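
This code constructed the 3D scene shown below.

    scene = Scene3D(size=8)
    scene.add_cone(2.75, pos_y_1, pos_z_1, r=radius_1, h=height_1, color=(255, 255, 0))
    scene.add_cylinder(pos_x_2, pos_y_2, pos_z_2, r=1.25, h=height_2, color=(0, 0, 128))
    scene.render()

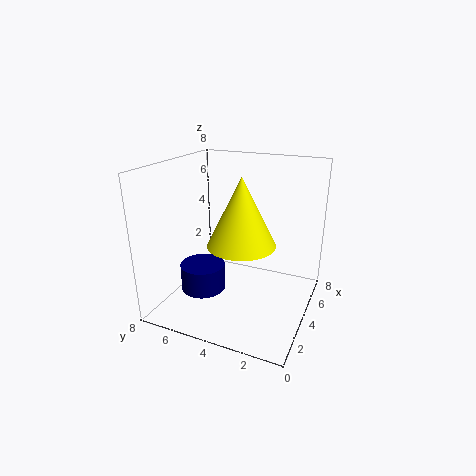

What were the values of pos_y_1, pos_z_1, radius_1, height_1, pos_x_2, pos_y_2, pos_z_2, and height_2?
pos_y_1 = 3.25
pos_z_1 = 4.25
radius_1 = 1.75
height_1 = 3.5
pos_x_2 = 3
pos_y_2 = 5.75
pos_z_2 = 1
height_2 = 1.5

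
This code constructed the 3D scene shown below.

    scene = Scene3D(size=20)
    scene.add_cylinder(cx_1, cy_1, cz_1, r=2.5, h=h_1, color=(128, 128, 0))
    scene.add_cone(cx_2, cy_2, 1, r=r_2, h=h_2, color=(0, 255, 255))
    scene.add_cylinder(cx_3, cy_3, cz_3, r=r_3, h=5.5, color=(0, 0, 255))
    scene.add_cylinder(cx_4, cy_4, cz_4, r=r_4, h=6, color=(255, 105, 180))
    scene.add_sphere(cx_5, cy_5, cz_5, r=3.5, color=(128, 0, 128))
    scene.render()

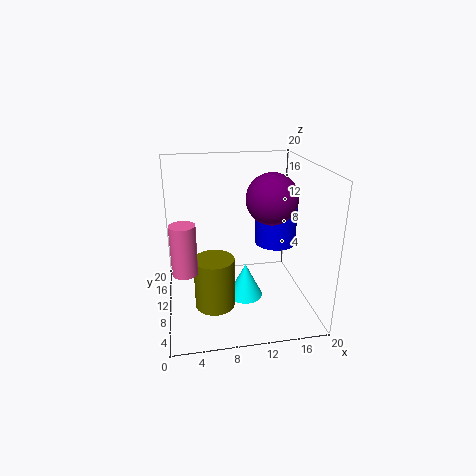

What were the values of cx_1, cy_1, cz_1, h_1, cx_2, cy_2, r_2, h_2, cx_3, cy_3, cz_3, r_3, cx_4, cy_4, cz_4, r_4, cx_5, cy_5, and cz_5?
cx_1 = 6; cy_1 = 4.5; cz_1 = 3.5; h_1 = 6.5; cx_2 = 11; cy_2 = 9.5; r_2 = 2.5; h_2 = 5; cx_3 = 16; cy_3 = 12; cz_3 = 8; r_3 = 3; cx_4 = 2.5; cy_4 = 3.5; cz_4 = 9; r_4 = 1.5; cx_5 = 14.5; cy_5 = 9.5; cz_5 = 15.5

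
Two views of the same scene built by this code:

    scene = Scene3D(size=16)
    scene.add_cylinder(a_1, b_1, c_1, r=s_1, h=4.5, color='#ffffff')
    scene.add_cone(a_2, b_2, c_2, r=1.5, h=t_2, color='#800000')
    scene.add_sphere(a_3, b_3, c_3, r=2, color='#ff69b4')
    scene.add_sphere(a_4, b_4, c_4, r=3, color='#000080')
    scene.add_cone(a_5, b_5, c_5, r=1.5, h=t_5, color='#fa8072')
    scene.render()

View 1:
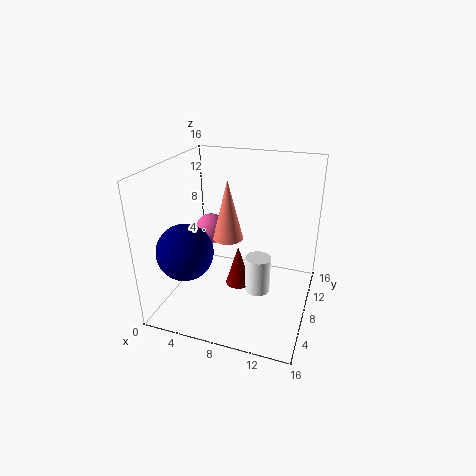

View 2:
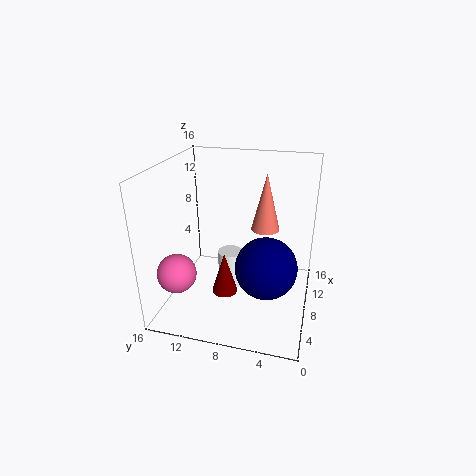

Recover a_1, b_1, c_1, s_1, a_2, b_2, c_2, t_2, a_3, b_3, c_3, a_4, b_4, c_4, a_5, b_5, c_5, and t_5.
a_1 = 10; b_1 = 9.5; c_1 = 0.5; s_1 = 1.5; a_2 = 7.5; b_2 = 9.5; c_2 = 1; t_2 = 5; a_3 = 2.5; b_3 = 13; c_3 = 6; a_4 = 3.5; b_4 = 4; c_4 = 7.5; a_5 = 8; b_5 = 5; c_5 = 9.5; t_5 = 6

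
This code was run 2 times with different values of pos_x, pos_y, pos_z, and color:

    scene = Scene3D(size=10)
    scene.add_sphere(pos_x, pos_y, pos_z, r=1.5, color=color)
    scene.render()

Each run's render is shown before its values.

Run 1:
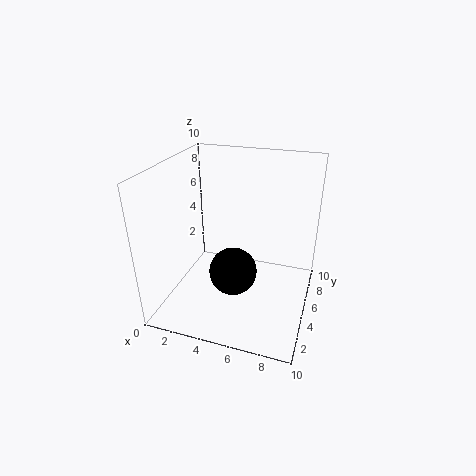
pos_x = 5.5
pos_y = 2.5
pos_z = 4
color = 'black'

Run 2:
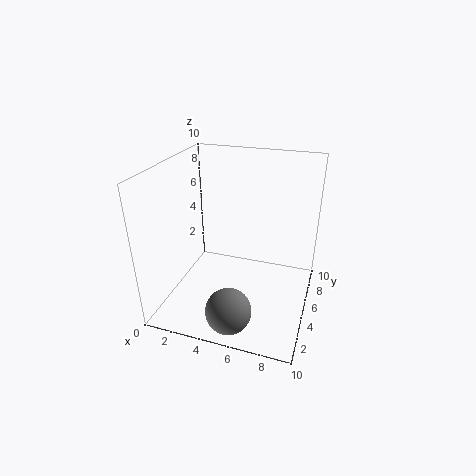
pos_x = 5.5
pos_y = 1.5
pos_z = 1.5
color = 'gray'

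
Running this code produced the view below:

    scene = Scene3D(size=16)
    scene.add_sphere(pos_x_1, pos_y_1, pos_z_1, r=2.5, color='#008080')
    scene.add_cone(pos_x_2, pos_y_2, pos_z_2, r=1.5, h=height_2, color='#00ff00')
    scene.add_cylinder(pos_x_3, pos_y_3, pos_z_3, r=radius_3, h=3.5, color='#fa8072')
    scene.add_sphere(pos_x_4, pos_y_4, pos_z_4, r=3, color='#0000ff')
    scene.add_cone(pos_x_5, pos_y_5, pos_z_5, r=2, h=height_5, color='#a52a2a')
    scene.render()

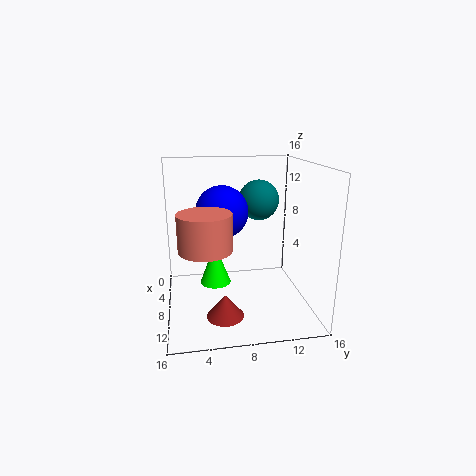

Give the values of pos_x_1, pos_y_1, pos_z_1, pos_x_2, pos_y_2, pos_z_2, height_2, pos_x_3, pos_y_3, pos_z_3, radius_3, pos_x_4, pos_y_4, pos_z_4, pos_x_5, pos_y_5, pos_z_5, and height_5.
pos_x_1 = 3
pos_y_1 = 11.5
pos_z_1 = 11
pos_x_2 = 12
pos_y_2 = 5
pos_z_2 = 5
height_2 = 4
pos_x_3 = 13.5
pos_y_3 = 4
pos_z_3 = 9
radius_3 = 2.5
pos_x_4 = 6
pos_y_4 = 6.5
pos_z_4 = 10.5
pos_x_5 = 11.5
pos_y_5 = 6
pos_z_5 = 0.5
height_5 = 2.5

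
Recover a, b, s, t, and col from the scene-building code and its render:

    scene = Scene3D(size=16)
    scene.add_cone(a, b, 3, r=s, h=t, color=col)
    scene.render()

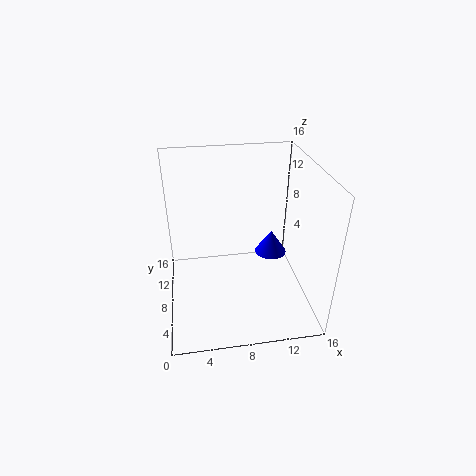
a = 13; b = 12; s = 2; t = 3; col = 'blue'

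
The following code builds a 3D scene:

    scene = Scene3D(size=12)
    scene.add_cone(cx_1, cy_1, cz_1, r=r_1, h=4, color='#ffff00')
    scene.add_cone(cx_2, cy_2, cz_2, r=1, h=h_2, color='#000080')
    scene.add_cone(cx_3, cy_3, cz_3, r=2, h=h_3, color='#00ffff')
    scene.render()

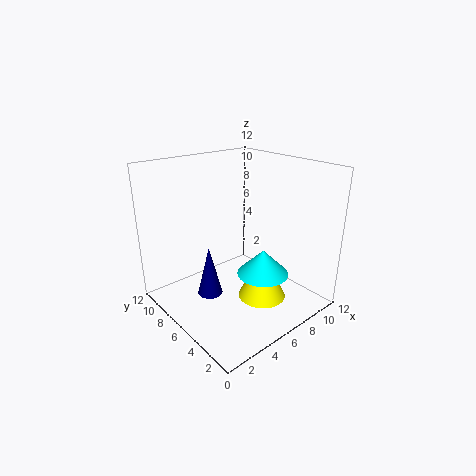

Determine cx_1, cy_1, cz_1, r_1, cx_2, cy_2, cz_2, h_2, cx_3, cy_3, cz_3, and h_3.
cx_1 = 7
cy_1 = 4
cz_1 = 1
r_1 = 2
cx_2 = 3
cy_2 = 6
cz_2 = 2
h_2 = 4
cx_3 = 6
cy_3 = 3
cz_3 = 4
h_3 = 2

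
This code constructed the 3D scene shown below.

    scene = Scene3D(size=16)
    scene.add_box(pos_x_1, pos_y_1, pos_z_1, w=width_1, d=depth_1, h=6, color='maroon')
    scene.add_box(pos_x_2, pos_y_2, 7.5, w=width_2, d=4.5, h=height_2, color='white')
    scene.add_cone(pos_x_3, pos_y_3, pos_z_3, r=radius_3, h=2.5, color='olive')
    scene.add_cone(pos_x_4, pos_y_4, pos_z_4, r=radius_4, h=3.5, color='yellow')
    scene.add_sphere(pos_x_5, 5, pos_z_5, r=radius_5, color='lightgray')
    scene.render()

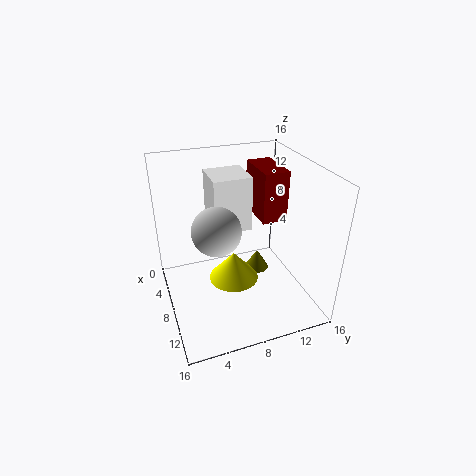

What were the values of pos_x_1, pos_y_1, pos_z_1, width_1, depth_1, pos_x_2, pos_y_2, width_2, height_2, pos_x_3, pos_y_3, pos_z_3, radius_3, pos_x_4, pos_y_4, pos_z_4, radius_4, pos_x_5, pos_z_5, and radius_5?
pos_x_1 = 1.5, pos_y_1 = 11.5, pos_z_1 = 8.5, width_1 = 5.5, depth_1 = 3, pos_x_2 = 1.5, pos_y_2 = 6, width_2 = 4.5, height_2 = 6.5, pos_x_3 = 5.5, pos_y_3 = 11.5, pos_z_3 = 1.5, radius_3 = 1.5, pos_x_4 = 6.5, pos_y_4 = 8, pos_z_4 = 1.5, radius_4 = 3, pos_x_5 = 10, pos_z_5 = 10.5, radius_5 = 2.5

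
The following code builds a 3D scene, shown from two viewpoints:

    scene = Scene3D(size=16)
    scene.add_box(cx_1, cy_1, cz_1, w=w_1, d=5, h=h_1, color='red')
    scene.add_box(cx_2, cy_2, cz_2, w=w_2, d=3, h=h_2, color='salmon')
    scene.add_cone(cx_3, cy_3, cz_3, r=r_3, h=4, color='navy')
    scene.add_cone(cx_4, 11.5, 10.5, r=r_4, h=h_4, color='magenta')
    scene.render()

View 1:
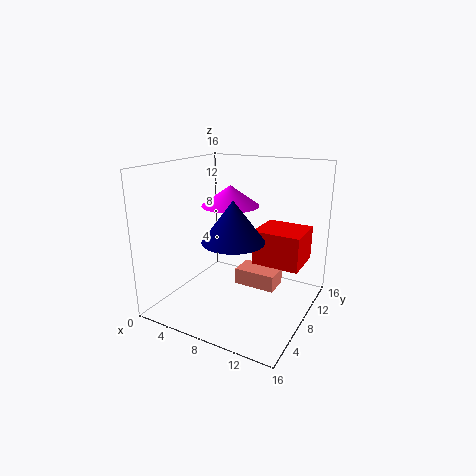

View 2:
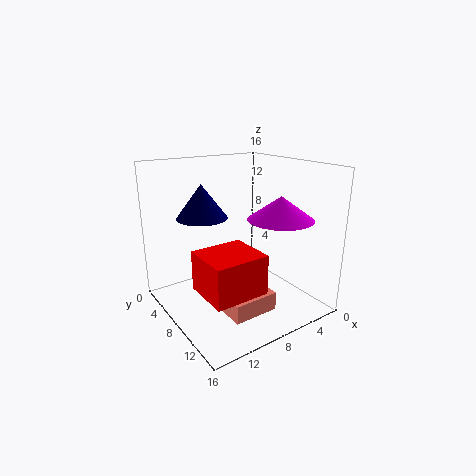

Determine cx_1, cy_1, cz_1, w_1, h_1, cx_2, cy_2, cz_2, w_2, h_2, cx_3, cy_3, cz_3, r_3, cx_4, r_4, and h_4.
cx_1 = 9
cy_1 = 9.5
cz_1 = 4.5
w_1 = 5.5
h_1 = 4
cx_2 = 6.5
cy_2 = 10
cz_2 = 1
w_2 = 5
h_2 = 2
cx_3 = 10
cy_3 = 3.5
cz_3 = 9.5
r_3 = 3
cx_4 = 5
r_4 = 3.5
h_4 = 2.5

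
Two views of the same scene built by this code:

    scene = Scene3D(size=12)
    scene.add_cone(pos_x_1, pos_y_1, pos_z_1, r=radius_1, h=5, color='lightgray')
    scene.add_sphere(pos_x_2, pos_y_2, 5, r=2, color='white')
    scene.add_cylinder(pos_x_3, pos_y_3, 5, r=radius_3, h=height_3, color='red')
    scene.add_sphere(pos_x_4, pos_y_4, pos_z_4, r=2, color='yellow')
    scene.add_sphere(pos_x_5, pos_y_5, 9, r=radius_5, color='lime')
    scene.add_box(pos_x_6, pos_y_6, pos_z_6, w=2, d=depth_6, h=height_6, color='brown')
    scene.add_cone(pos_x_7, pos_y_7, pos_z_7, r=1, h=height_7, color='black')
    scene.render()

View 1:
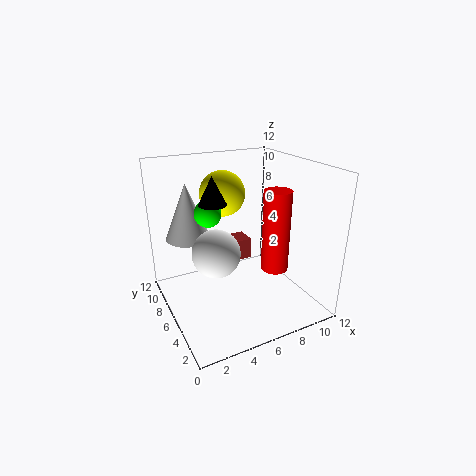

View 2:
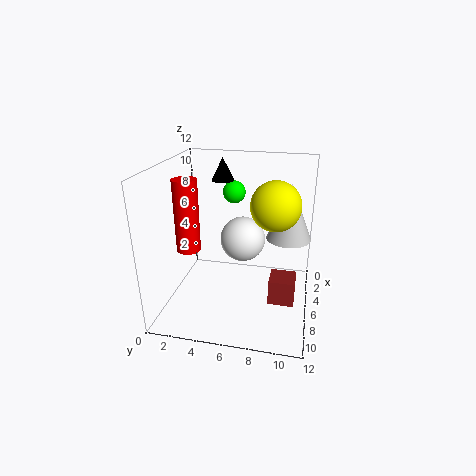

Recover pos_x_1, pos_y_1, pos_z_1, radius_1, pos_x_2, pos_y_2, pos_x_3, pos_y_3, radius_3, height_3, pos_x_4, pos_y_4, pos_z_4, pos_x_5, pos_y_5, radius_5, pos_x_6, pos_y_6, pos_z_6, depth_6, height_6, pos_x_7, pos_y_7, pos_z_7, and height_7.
pos_x_1 = 3; pos_y_1 = 10; pos_z_1 = 5; radius_1 = 2; pos_x_2 = 4; pos_y_2 = 6; pos_x_3 = 7; pos_y_3 = 2; radius_3 = 1; height_3 = 6; pos_x_4 = 6; pos_y_4 = 9; pos_z_4 = 9; pos_x_5 = 3; pos_y_5 = 5; radius_5 = 1; pos_x_6 = 7; pos_y_6 = 9; pos_z_6 = 2; depth_6 = 2; height_6 = 2; pos_x_7 = 3; pos_y_7 = 4; pos_z_7 = 10; height_7 = 2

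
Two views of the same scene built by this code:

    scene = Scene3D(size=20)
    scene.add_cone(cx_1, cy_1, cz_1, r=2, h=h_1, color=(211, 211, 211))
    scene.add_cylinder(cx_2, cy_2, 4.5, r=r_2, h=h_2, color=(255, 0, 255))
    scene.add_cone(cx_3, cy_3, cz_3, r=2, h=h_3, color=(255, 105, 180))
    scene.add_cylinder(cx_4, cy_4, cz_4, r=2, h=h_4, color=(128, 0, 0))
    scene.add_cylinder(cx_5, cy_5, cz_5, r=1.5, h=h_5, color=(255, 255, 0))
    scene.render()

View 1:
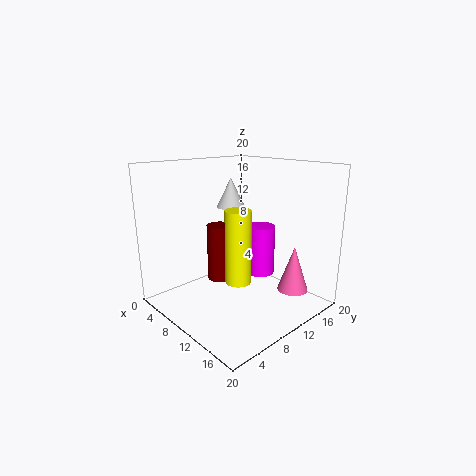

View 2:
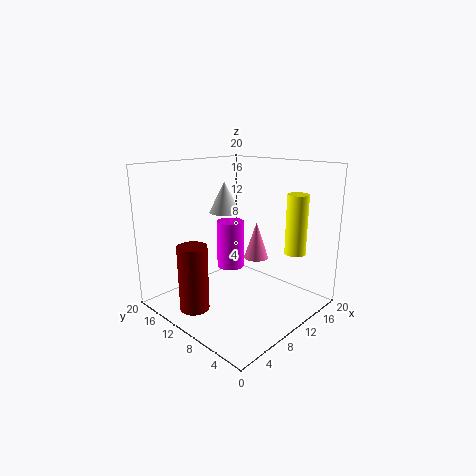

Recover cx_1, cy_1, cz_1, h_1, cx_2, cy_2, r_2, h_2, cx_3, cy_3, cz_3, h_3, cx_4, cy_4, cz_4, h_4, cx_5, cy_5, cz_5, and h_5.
cx_1 = 8
cy_1 = 10.5
cz_1 = 14
h_1 = 4
cx_2 = 11.5
cy_2 = 13
r_2 = 2
h_2 = 7
cx_3 = 17.5
cy_3 = 13
cz_3 = 4
h_3 = 6
cx_4 = 3.5
cy_4 = 12
cz_4 = 1
h_4 = 9
cx_5 = 16
cy_5 = 4.5
cz_5 = 7.5
h_5 = 8.5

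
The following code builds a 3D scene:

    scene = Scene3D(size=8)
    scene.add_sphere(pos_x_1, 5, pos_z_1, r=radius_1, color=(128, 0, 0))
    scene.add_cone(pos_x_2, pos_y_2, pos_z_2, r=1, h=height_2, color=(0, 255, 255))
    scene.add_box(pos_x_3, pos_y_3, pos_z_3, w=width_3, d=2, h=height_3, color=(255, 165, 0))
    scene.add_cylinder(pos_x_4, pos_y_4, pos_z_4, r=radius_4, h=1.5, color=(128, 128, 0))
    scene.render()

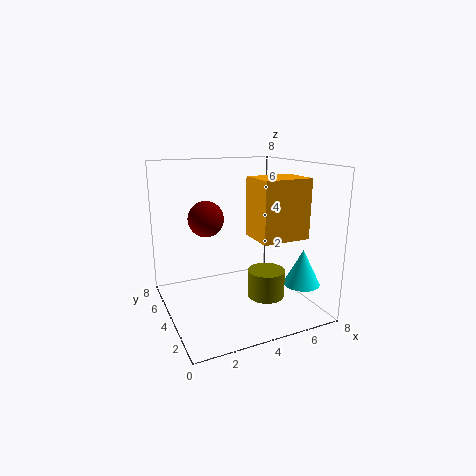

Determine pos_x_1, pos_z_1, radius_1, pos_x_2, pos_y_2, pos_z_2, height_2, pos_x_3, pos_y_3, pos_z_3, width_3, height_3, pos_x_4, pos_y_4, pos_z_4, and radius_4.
pos_x_1 = 2.5
pos_z_1 = 5
radius_1 = 1
pos_x_2 = 7
pos_y_2 = 2
pos_z_2 = 1.5
height_2 = 2
pos_x_3 = 4
pos_y_3 = 1
pos_z_3 = 4.5
width_3 = 2.5
height_3 = 3
pos_x_4 = 5
pos_y_4 = 2.5
pos_z_4 = 1
radius_4 = 1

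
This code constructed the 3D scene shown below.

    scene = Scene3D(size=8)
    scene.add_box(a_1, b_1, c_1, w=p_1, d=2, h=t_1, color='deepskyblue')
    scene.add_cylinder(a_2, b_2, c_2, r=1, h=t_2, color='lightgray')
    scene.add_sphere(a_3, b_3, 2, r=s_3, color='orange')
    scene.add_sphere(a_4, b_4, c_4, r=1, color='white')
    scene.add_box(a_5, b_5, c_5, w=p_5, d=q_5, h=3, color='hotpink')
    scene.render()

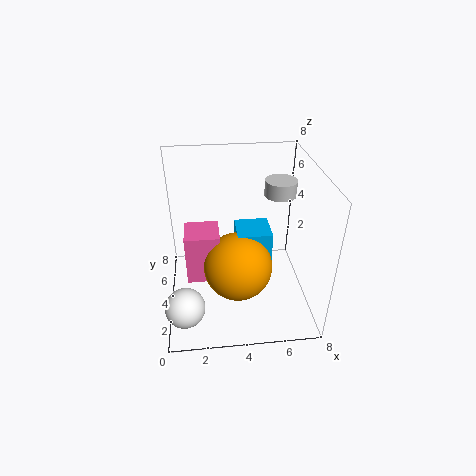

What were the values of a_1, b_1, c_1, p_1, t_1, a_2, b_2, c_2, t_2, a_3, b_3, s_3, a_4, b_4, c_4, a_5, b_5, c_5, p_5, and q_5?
a_1 = 4
b_1 = 4
c_1 = 1
p_1 = 2
t_1 = 3
a_2 = 7
b_2 = 7
c_2 = 5
t_2 = 1
a_3 = 4
b_3 = 4
s_3 = 2
a_4 = 1
b_4 = 1
c_4 = 2
a_5 = 1
b_5 = 4
c_5 = 1
p_5 = 2
q_5 = 2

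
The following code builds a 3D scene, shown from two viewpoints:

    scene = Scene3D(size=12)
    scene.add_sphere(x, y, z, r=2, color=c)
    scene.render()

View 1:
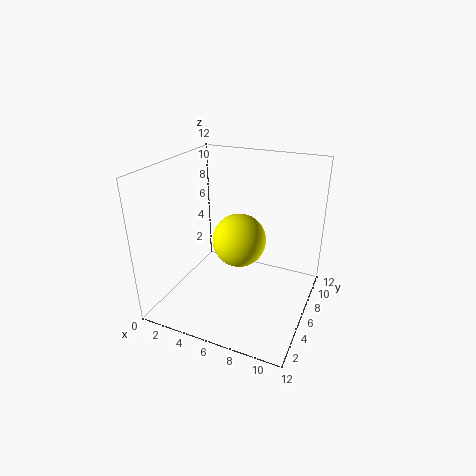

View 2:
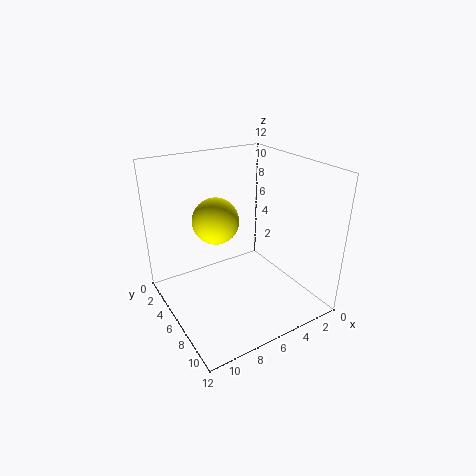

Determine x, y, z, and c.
x = 7, y = 4, z = 7, c = 'yellow'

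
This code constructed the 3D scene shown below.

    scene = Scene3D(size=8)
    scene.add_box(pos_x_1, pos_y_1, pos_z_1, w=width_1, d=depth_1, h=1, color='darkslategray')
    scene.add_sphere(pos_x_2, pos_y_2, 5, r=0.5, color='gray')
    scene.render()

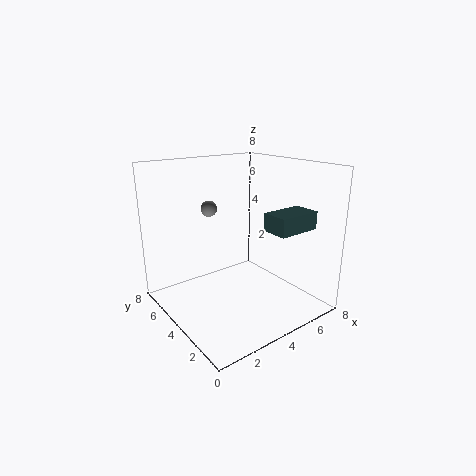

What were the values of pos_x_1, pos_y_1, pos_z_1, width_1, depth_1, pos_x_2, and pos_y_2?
pos_x_1 = 5, pos_y_1 = 1.5, pos_z_1 = 4.5, width_1 = 2.5, depth_1 = 1.5, pos_x_2 = 4, pos_y_2 = 7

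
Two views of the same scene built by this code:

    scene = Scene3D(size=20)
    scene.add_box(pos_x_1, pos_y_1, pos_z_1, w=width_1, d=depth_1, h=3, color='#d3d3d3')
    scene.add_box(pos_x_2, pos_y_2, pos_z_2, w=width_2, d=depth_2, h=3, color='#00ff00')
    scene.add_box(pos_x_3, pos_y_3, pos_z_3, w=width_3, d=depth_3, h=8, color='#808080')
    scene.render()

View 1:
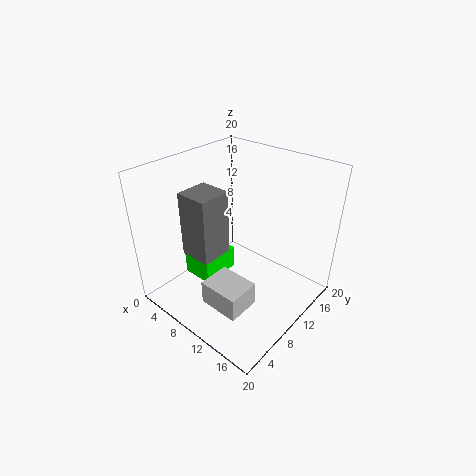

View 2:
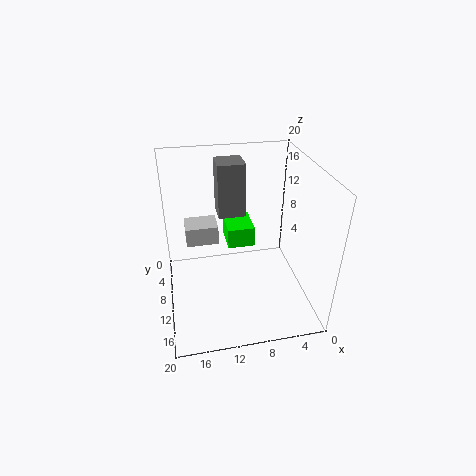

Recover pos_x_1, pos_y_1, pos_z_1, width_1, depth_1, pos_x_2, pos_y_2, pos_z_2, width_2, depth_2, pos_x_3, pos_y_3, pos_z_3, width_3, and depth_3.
pos_x_1 = 12; pos_y_1 = 1; pos_z_1 = 6; width_1 = 5; depth_1 = 4; pos_x_2 = 7; pos_y_2 = 3; pos_z_2 = 7; width_2 = 4; depth_2 = 5; pos_x_3 = 8; pos_y_3 = 2; pos_z_3 = 11; width_3 = 4; depth_3 = 4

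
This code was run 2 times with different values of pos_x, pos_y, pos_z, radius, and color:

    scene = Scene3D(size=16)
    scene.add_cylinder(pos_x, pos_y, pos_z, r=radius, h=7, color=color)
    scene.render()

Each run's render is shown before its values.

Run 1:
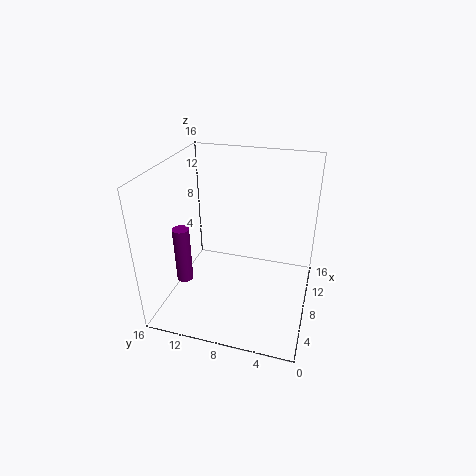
pos_x = 8
pos_y = 15
pos_z = 1
radius = 1
color = 'purple'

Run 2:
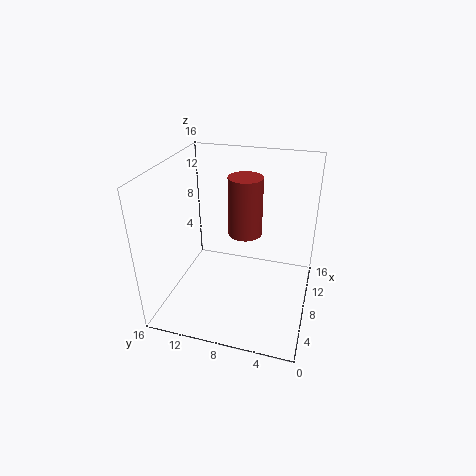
pos_x = 11
pos_y = 8
pos_z = 7
radius = 2
color = 'brown'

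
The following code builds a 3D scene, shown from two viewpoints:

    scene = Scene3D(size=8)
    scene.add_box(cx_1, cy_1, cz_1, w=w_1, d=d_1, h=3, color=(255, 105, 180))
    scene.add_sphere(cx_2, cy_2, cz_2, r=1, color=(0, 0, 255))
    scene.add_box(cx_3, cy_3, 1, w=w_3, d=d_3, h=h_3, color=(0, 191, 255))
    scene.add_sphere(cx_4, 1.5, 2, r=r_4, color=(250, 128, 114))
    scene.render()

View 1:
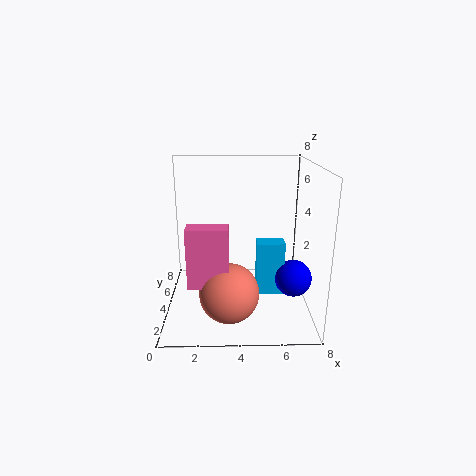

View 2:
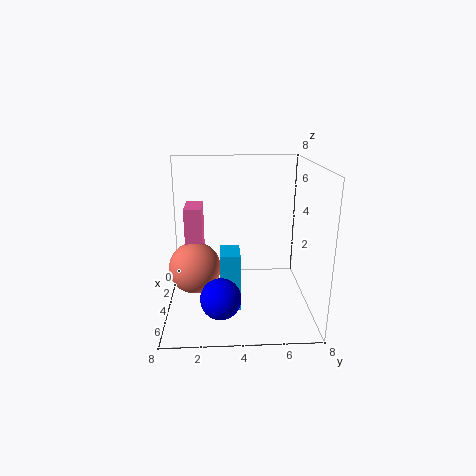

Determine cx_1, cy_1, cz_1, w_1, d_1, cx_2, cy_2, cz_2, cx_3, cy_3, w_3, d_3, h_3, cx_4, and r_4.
cx_1 = 1.5
cy_1 = 1
cz_1 = 2.5
w_1 = 2
d_1 = 1
cx_2 = 7
cy_2 = 3
cz_2 = 2
cx_3 = 5
cy_3 = 3
w_3 = 1.5
d_3 = 1
h_3 = 3
cx_4 = 3.5
r_4 = 1.5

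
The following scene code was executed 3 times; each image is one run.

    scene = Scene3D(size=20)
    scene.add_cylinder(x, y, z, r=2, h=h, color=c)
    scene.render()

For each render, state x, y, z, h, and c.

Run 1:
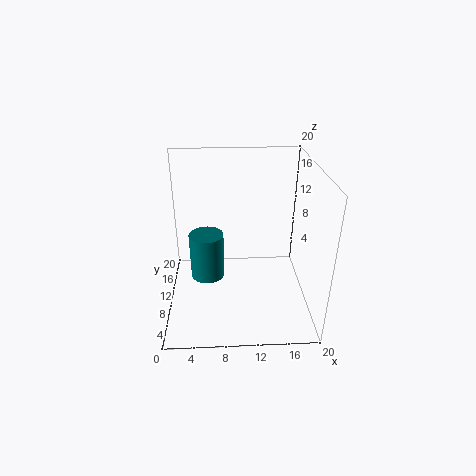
x = 6
y = 4
z = 8.5
h = 5.5
c = 'teal'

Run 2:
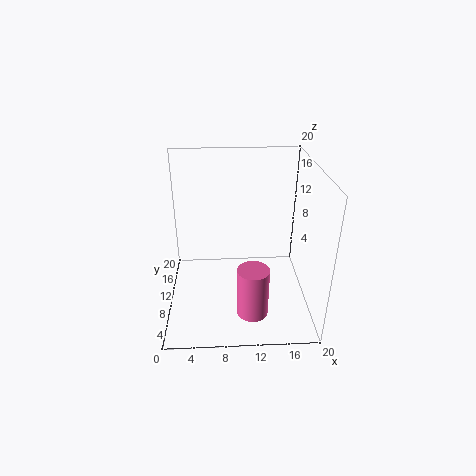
x = 11.5
y = 3
z = 3
h = 6.5
c = 'hotpink'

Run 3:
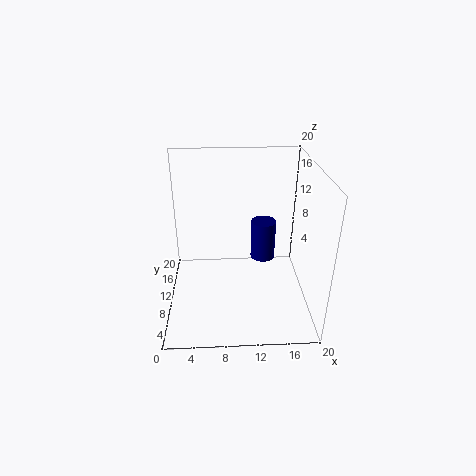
x = 14.5
y = 17
z = 2.5
h = 6.5
c = 'navy'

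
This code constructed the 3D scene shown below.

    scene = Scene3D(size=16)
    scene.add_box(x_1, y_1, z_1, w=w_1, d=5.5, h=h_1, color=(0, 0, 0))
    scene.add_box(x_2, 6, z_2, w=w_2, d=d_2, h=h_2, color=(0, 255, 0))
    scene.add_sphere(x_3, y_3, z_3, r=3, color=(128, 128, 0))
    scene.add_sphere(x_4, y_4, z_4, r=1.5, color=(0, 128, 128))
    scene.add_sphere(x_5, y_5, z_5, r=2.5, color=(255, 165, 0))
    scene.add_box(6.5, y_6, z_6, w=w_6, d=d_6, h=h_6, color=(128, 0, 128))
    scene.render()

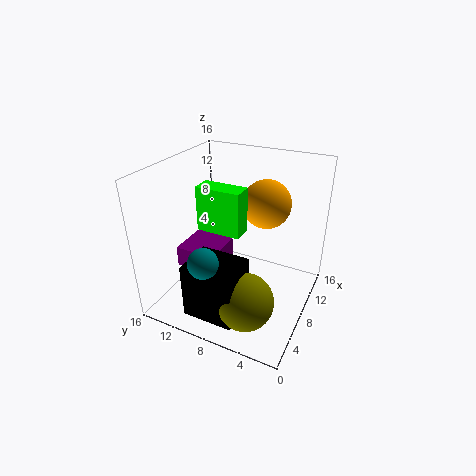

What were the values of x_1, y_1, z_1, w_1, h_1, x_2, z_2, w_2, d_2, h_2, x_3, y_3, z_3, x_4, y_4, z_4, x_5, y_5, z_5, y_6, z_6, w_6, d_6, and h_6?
x_1 = 1, y_1 = 5.5, z_1 = 1.5, w_1 = 4.5, h_1 = 6, x_2 = 4, z_2 = 10.5, w_2 = 2, d_2 = 4.5, h_2 = 4.5, x_3 = 3.5, y_3 = 5, z_3 = 3.5, x_4 = 1.5, y_4 = 8.5, z_4 = 8.5, x_5 = 8.5, y_5 = 5, z_5 = 12.5, y_6 = 10.5, z_6 = 3, w_6 = 5, d_6 = 5, h_6 = 2.5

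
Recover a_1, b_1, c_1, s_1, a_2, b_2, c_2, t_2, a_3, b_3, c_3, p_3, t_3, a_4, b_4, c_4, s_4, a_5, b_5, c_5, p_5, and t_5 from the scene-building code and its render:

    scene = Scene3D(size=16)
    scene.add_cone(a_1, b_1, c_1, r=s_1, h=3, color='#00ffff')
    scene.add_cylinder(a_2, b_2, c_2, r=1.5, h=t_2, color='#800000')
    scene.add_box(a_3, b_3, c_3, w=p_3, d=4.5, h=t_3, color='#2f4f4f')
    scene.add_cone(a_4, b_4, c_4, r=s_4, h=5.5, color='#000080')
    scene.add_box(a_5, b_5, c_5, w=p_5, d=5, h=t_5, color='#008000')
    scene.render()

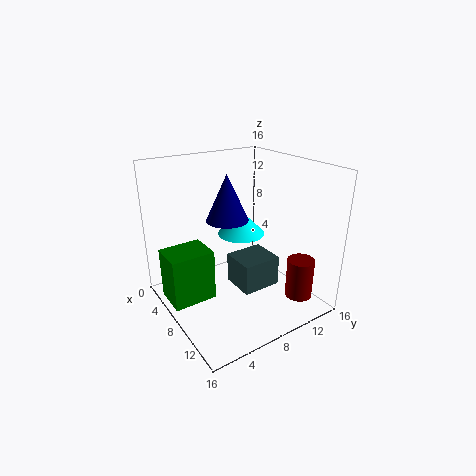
a_1 = 3.5
b_1 = 11.5
c_1 = 6
s_1 = 3
a_2 = 13
b_2 = 13
c_2 = 1.5
t_2 = 4.5
a_3 = 6.5
b_3 = 7.5
c_3 = 2
p_3 = 4
t_3 = 3.5
a_4 = 5
b_4 = 8.5
c_4 = 9
s_4 = 2.5
a_5 = 3
b_5 = 0.5
c_5 = 0.5
p_5 = 4
t_5 = 6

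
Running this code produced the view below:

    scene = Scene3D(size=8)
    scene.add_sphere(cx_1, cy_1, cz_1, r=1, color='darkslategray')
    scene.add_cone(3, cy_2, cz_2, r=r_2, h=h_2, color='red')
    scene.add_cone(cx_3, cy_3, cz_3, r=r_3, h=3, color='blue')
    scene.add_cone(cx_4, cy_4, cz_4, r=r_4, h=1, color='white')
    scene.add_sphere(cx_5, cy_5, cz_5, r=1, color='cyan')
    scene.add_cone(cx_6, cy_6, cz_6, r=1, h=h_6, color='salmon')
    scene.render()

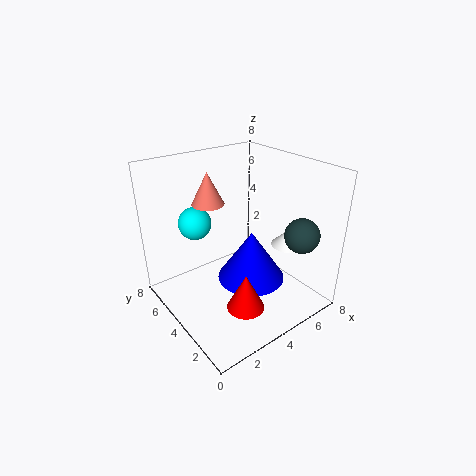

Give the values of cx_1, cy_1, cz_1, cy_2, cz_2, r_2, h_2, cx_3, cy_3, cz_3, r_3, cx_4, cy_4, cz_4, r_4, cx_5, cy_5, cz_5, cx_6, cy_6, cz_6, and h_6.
cx_1 = 7, cy_1 = 2, cz_1 = 4, cy_2 = 2, cz_2 = 1, r_2 = 1, h_2 = 2, cx_3 = 5, cy_3 = 4, cz_3 = 1, r_3 = 2, cx_4 = 7, cy_4 = 3, cz_4 = 3, r_4 = 1, cx_5 = 3, cy_5 = 7, cz_5 = 4, cx_6 = 4, cy_6 = 7, cz_6 = 5, h_6 = 2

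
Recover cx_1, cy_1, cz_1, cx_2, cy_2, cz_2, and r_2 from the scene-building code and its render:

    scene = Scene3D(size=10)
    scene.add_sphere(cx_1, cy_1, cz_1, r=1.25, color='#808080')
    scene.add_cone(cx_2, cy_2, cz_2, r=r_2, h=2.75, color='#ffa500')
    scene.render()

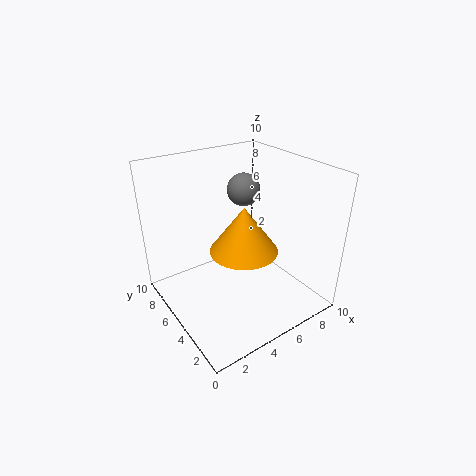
cx_1 = 7.25
cy_1 = 7.5
cz_1 = 7.25
cx_2 = 3.5
cy_2 = 2.25
cz_2 = 6
r_2 = 2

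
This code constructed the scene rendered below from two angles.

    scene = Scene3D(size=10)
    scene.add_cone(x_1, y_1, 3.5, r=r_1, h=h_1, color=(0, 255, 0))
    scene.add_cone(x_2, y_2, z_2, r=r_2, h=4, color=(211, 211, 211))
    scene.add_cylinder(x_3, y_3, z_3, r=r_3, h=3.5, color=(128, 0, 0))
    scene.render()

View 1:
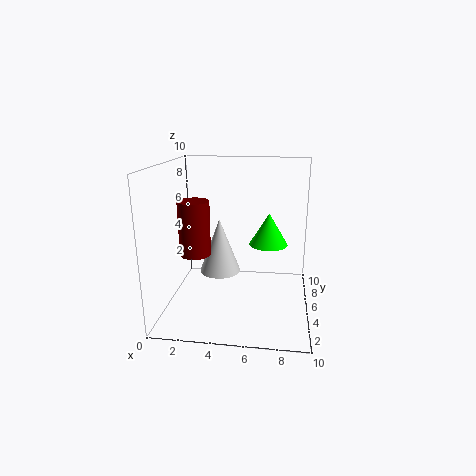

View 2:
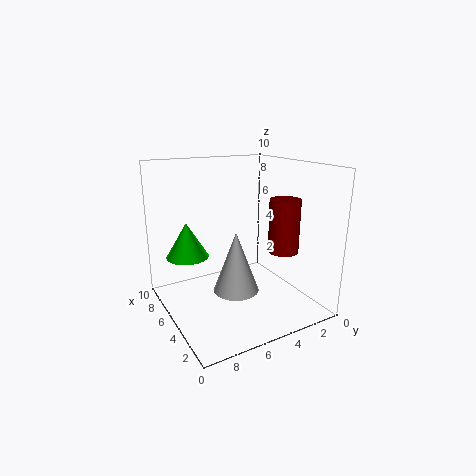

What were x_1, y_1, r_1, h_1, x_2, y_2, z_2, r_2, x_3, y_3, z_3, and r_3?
x_1 = 7, y_1 = 8, r_1 = 1.5, h_1 = 2.5, x_2 = 3.5, y_2 = 6, z_2 = 2, r_2 = 1.5, x_3 = 2.5, y_3 = 3, z_3 = 4.5, r_3 = 1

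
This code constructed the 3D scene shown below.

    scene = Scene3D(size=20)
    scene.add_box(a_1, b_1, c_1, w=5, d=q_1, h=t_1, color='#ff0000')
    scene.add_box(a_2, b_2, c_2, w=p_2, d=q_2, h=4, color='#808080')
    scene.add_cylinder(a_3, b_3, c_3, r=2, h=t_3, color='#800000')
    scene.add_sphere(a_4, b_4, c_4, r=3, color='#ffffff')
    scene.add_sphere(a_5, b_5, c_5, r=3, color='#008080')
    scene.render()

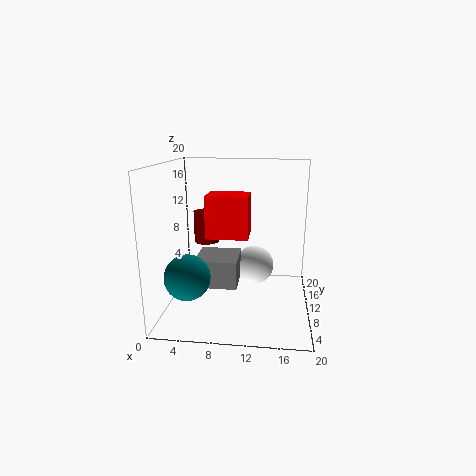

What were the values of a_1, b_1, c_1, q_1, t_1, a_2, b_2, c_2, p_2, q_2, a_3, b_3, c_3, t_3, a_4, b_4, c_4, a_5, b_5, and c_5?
a_1 = 7
b_1 = 3
c_1 = 12
q_1 = 4
t_1 = 5
a_2 = 4
b_2 = 8
c_2 = 3
p_2 = 6
q_2 = 6
a_3 = 4
b_3 = 17
c_3 = 7
t_3 = 5
a_4 = 12
b_4 = 15
c_4 = 4
a_5 = 4
b_5 = 5
c_5 = 6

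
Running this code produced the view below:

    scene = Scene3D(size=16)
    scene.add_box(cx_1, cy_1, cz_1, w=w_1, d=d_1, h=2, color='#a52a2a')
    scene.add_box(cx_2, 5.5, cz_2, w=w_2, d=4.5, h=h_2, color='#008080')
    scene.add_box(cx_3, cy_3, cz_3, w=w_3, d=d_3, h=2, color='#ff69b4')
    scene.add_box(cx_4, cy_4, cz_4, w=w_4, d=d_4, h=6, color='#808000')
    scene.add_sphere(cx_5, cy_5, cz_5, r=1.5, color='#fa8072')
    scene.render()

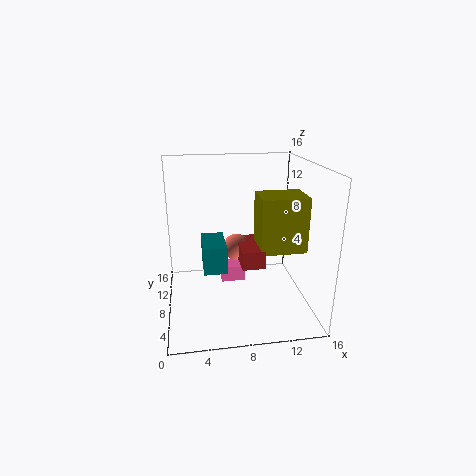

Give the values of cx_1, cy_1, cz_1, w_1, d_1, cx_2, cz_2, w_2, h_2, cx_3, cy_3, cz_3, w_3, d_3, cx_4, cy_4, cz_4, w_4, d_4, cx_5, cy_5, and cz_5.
cx_1 = 8; cy_1 = 5; cz_1 = 5.5; w_1 = 2.5; d_1 = 5; cx_2 = 4; cz_2 = 5; w_2 = 2.5; h_2 = 3; cx_3 = 6.5; cy_3 = 11.5; cz_3 = 0.5; w_3 = 3; d_3 = 2.5; cx_4 = 10; cy_4 = 5; cz_4 = 7; w_4 = 5; d_4 = 4; cx_5 = 8; cy_5 = 9; cz_5 = 6.5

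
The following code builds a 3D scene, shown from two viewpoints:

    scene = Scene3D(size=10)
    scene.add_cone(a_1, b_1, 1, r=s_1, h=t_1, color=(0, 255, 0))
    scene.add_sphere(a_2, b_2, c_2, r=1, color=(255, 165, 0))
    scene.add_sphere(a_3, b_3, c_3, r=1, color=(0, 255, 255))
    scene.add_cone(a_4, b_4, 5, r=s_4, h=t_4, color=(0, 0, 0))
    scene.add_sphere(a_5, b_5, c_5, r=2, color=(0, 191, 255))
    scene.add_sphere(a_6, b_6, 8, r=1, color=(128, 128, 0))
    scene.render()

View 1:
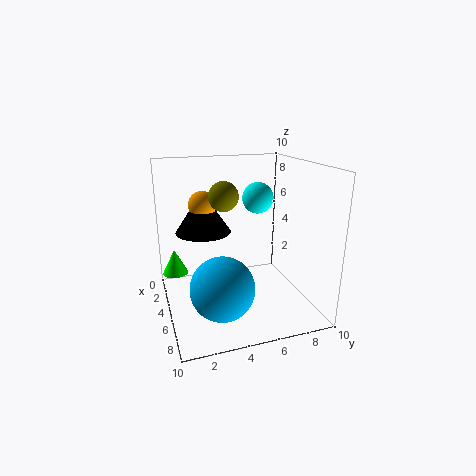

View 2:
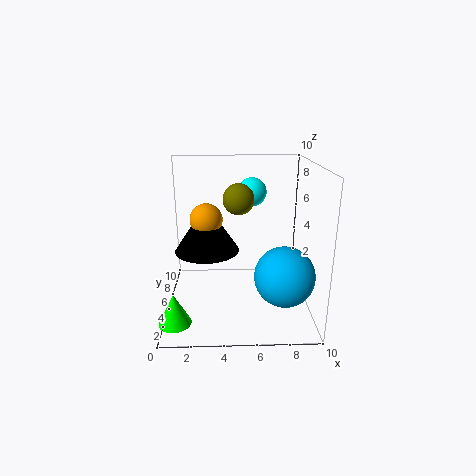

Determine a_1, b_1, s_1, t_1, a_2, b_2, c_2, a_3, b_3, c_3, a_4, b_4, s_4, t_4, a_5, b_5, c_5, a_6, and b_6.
a_1 = 1
b_1 = 1
s_1 = 1
t_1 = 2
a_2 = 3
b_2 = 3
c_2 = 7
a_3 = 6
b_3 = 6
c_3 = 8
a_4 = 3
b_4 = 3
s_4 = 2
t_4 = 3
a_5 = 8
b_5 = 3
c_5 = 3
a_6 = 5
b_6 = 4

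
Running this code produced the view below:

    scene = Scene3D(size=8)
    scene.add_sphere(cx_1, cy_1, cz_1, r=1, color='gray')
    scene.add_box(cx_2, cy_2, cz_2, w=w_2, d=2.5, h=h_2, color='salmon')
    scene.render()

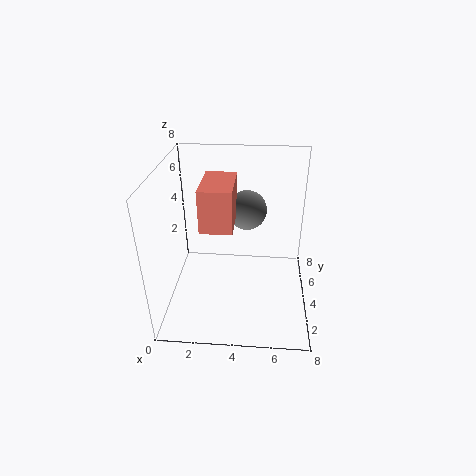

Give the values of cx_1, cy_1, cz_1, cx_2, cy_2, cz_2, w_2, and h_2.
cx_1 = 4.5; cy_1 = 3.5; cz_1 = 6; cx_2 = 2.5; cy_2 = 1; cz_2 = 6; w_2 = 1.5; h_2 = 2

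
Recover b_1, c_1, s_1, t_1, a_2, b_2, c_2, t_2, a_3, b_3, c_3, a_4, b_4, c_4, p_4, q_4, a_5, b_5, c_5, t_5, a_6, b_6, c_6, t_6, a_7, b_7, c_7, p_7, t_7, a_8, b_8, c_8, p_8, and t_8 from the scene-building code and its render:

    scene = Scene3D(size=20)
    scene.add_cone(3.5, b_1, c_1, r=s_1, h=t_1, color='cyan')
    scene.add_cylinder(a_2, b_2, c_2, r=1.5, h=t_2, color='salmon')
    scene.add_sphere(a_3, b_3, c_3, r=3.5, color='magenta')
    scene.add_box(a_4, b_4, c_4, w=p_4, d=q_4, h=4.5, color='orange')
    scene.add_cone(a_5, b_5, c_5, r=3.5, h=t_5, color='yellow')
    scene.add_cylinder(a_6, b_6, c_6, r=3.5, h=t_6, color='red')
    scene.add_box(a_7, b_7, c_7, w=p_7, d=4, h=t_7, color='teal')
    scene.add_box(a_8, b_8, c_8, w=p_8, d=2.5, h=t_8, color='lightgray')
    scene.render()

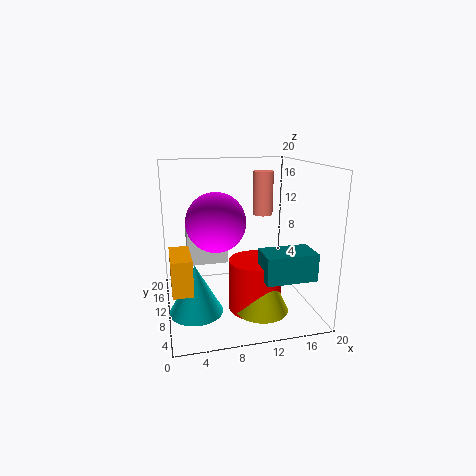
b_1 = 6.5; c_1 = 1.5; s_1 = 3.5; t_1 = 6.5; a_2 = 15; b_2 = 14.5; c_2 = 12; t_2 = 6.5; a_3 = 6; b_3 = 4.5; c_3 = 14; a_4 = 0.5; b_4 = 3; c_4 = 5.5; p_4 = 2.5; q_4 = 5.5; a_5 = 12; b_5 = 5; c_5 = 1.5; t_5 = 7.5; a_6 = 11.5; b_6 = 6.5; c_6 = 1; t_6 = 7; a_7 = 11.5; b_7 = 1.5; c_7 = 6.5; p_7 = 6.5; t_7 = 3.5; a_8 = 3; b_8 = 10; c_8 = 6.5; p_8 = 5.5; t_8 = 5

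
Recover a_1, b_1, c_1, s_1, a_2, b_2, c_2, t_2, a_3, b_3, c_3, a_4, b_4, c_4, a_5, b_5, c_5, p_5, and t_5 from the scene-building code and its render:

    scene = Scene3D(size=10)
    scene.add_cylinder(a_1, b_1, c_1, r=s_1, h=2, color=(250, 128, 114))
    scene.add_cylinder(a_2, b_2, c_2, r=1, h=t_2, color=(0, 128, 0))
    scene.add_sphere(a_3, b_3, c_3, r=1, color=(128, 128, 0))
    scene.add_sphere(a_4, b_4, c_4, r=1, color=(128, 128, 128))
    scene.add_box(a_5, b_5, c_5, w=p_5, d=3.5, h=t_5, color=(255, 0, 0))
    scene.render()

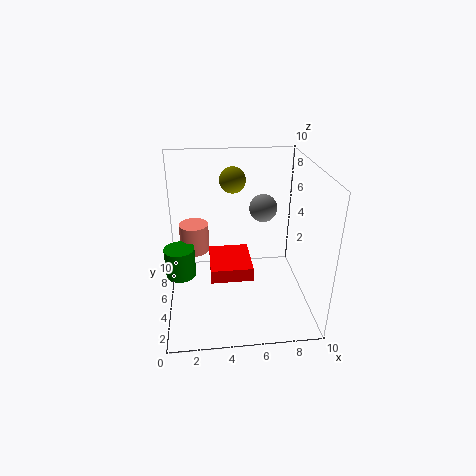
a_1 = 2
b_1 = 5.5
c_1 = 4
s_1 = 1
a_2 = 1
b_2 = 4
c_2 = 3
t_2 = 2
a_3 = 5
b_3 = 8.5
c_3 = 8
a_4 = 7
b_4 = 6.5
c_4 = 6.5
a_5 = 3
b_5 = 4
c_5 = 2
p_5 = 3
t_5 = 1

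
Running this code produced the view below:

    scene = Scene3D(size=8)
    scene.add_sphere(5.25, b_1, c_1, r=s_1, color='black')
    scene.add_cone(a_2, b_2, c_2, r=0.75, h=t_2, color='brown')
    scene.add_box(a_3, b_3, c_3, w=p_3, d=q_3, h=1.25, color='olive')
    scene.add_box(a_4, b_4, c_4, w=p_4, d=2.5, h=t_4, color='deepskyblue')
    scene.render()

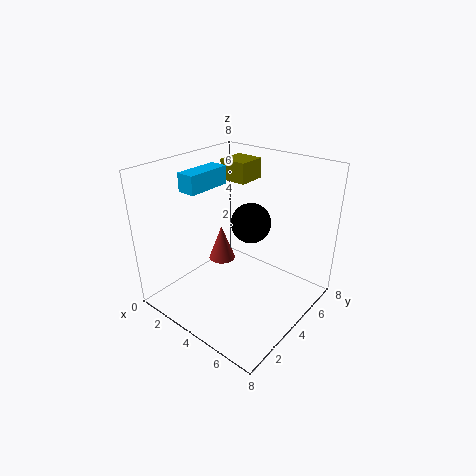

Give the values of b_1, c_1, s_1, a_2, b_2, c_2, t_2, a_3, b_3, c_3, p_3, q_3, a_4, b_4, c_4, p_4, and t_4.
b_1 = 3.5; c_1 = 5.5; s_1 = 1; a_2 = 3; b_2 = 3.75; c_2 = 2.5; t_2 = 2; a_3 = 1; b_3 = 6; c_3 = 6.25; p_3 = 1.75; q_3 = 1.75; a_4 = 1.75; b_4 = 2; c_4 = 6.75; p_4 = 1; t_4 = 1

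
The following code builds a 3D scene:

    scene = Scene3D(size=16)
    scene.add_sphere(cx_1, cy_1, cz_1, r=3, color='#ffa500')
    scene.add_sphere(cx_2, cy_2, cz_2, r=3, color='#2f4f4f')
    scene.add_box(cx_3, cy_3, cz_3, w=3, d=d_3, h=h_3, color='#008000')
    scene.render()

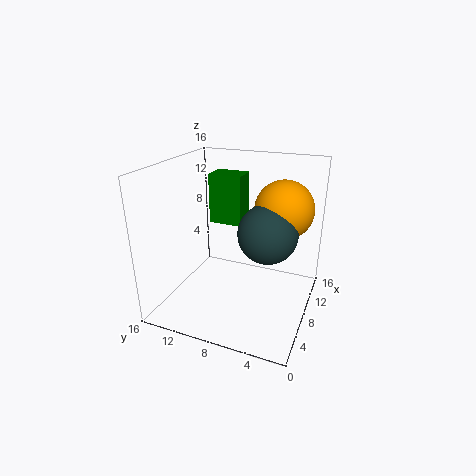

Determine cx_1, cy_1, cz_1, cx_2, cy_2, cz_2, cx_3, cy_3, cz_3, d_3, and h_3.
cx_1 = 8, cy_1 = 3, cz_1 = 12, cx_2 = 6, cy_2 = 4, cz_2 = 10, cx_3 = 11, cy_3 = 9, cz_3 = 8, d_3 = 4, h_3 = 6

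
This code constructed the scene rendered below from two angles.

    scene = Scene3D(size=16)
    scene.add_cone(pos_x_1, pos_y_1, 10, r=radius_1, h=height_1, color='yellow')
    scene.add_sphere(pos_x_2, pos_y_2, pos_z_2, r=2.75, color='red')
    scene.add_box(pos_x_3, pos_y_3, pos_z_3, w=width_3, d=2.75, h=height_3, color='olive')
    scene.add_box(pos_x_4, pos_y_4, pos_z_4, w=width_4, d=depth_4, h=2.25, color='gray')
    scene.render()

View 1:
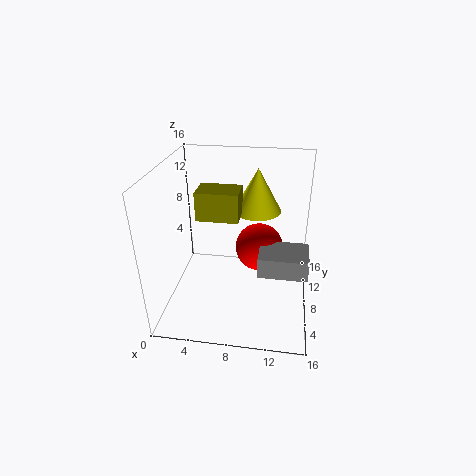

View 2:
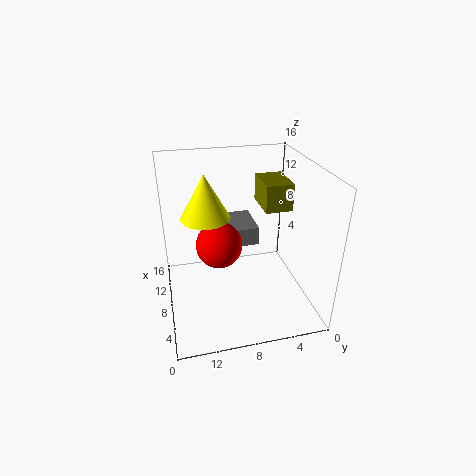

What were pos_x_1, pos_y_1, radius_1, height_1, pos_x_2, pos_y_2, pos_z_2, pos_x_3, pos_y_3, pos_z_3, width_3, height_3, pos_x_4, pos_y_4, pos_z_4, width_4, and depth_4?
pos_x_1 = 9.75, pos_y_1 = 11.25, radius_1 = 2.75, height_1 = 5, pos_x_2 = 10.25, pos_y_2 = 9.75, pos_z_2 = 6, pos_x_3 = 4.75, pos_y_3 = 3.25, pos_z_3 = 12.25, width_3 = 4, height_3 = 2.75, pos_x_4 = 10.5, pos_y_4 = 4.75, pos_z_4 = 5.25, width_4 = 5.25, depth_4 = 4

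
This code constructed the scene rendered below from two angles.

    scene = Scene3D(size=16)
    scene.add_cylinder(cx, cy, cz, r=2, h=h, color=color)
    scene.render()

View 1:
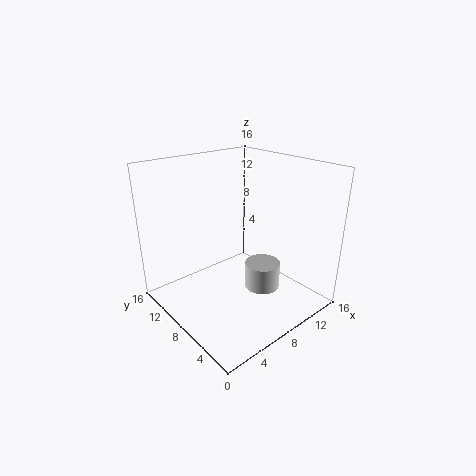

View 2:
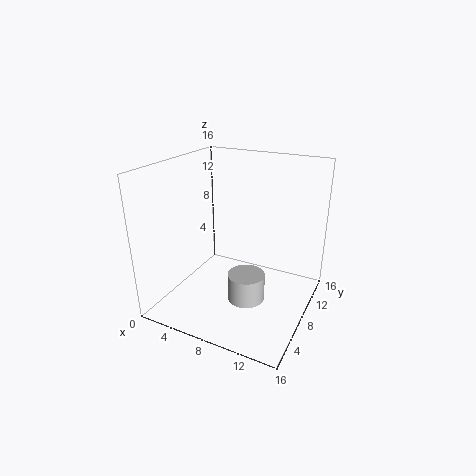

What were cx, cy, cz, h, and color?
cx = 10; cy = 6; cz = 2; h = 3; color = 'lightgray'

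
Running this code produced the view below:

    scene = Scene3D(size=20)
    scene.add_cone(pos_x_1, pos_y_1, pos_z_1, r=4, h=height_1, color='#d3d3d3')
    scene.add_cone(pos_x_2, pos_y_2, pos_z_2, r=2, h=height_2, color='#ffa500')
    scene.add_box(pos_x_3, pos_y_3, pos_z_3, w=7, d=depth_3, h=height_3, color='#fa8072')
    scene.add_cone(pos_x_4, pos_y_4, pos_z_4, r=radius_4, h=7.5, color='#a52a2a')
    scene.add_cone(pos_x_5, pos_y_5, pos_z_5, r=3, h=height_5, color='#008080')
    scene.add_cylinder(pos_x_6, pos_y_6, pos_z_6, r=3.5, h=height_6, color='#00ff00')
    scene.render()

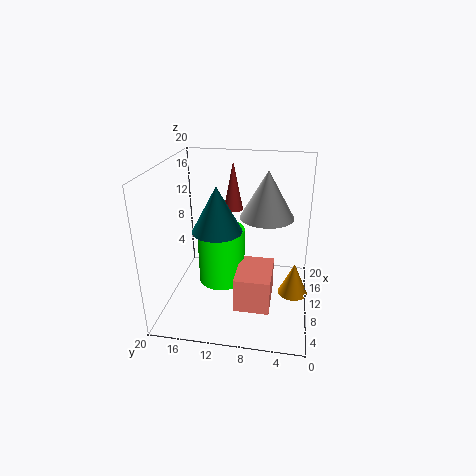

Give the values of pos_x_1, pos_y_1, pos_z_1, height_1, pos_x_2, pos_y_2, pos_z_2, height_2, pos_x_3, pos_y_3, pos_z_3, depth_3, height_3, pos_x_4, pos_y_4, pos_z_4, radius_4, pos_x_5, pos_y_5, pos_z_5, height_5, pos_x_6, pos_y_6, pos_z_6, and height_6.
pos_x_1 = 14.5, pos_y_1 = 6.5, pos_z_1 = 11.5, height_1 = 7, pos_x_2 = 8.5, pos_y_2 = 2, pos_z_2 = 3, height_2 = 4.5, pos_x_3 = 6, pos_y_3 = 5, pos_z_3 = 0.5, depth_3 = 5, height_3 = 5, pos_x_4 = 17, pos_y_4 = 12, pos_z_4 = 11.5, radius_4 = 1.5, pos_x_5 = 4.5, pos_y_5 = 11.5, pos_z_5 = 13.5, height_5 = 5.5, pos_x_6 = 12.5, pos_y_6 = 13, pos_z_6 = 1.5, height_6 = 8.5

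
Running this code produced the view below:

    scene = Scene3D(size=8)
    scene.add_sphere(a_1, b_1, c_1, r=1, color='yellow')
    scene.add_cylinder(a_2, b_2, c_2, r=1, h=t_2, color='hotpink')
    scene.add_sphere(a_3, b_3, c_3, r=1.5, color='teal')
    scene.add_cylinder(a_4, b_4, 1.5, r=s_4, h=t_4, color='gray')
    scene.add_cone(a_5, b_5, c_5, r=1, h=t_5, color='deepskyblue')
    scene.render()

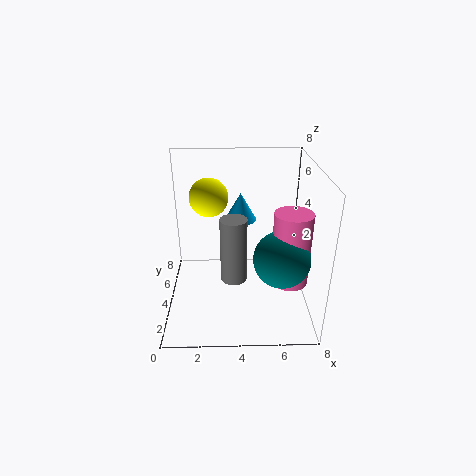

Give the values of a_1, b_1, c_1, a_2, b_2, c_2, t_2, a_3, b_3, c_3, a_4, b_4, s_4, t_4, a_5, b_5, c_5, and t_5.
a_1 = 2.5
b_1 = 3.75
c_1 = 6.5
a_2 = 6.75
b_2 = 2.75
c_2 = 2
t_2 = 4
a_3 = 6.25
b_3 = 2.5
c_3 = 3.5
a_4 = 3.75
b_4 = 3.75
s_4 = 0.75
t_4 = 3.75
a_5 = 4.25
b_5 = 7
c_5 = 3.75
t_5 = 1.75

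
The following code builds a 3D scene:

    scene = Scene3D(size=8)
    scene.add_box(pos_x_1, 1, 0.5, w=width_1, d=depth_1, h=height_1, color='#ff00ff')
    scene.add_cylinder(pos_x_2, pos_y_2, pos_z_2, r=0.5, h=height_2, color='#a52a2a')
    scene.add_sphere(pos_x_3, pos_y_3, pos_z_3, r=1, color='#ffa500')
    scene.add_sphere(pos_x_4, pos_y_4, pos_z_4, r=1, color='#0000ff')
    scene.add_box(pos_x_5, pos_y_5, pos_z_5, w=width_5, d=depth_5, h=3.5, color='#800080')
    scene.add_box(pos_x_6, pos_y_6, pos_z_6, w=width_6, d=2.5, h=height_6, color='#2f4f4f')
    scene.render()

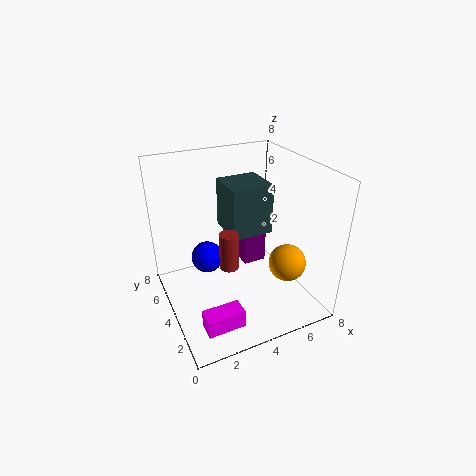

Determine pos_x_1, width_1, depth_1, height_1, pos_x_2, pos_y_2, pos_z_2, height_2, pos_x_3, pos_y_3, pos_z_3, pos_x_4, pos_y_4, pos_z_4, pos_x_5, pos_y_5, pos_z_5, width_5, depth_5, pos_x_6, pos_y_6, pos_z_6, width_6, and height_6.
pos_x_1 = 1, width_1 = 2, depth_1 = 1, height_1 = 1, pos_x_2 = 3, pos_y_2 = 3, pos_z_2 = 3, height_2 = 2, pos_x_3 = 6, pos_y_3 = 2, pos_z_3 = 3, pos_x_4 = 3, pos_y_4 = 6.5, pos_z_4 = 1.5, pos_x_5 = 5.5, pos_y_5 = 6, pos_z_5 = 0.5, width_5 = 1.5, depth_5 = 1.5, pos_x_6 = 4, pos_y_6 = 4.5, pos_z_6 = 3.5, width_6 = 2.5, height_6 = 3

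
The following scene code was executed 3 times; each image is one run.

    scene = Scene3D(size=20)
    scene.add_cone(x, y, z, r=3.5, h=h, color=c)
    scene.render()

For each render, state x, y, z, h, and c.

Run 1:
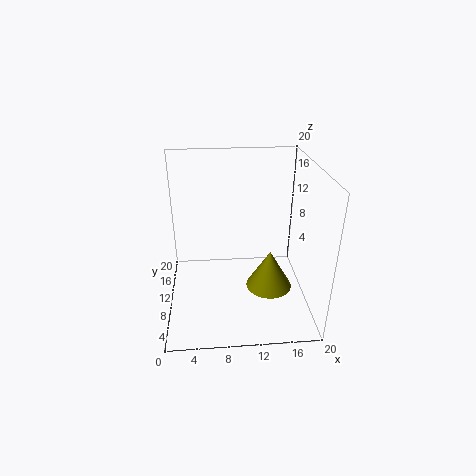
x = 15; y = 11.5; z = 0.5; h = 6; c = 'olive'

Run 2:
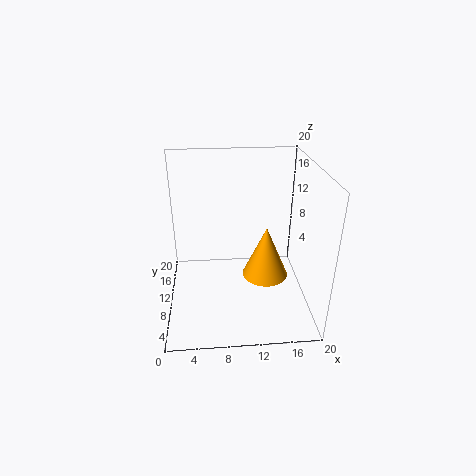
x = 14.5; y = 12.5; z = 2; h = 8; c = 'orange'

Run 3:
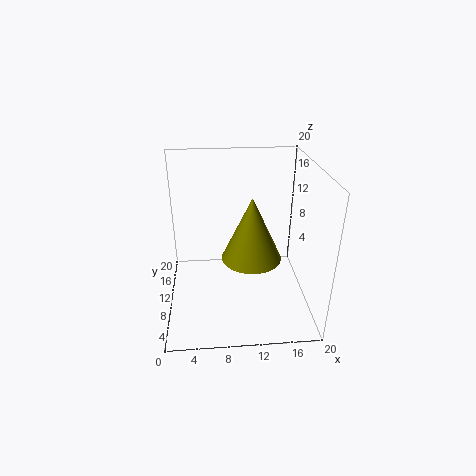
x = 11; y = 3.5; z = 11; h = 7.5; c = 'olive'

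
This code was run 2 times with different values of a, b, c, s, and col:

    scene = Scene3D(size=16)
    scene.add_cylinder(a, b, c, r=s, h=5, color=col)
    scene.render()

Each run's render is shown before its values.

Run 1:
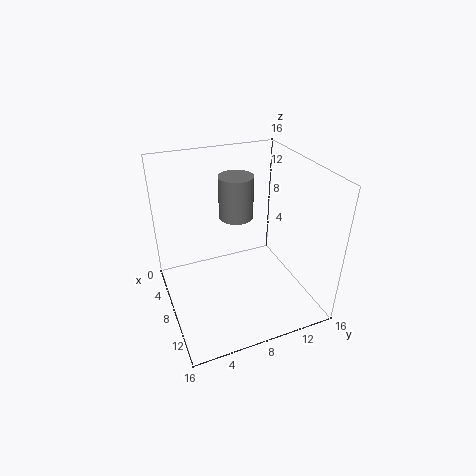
a = 5; b = 9; c = 9; s = 2; col = 'gray'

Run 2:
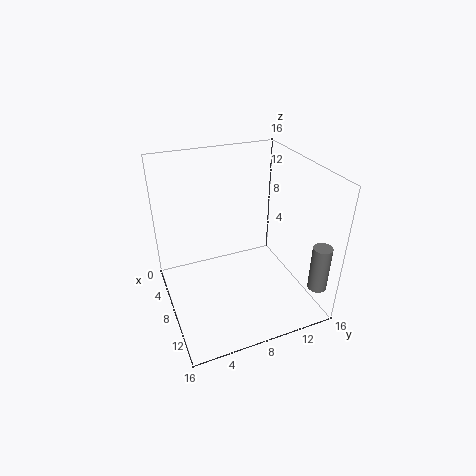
a = 14.5; b = 14.5; c = 4; s = 1; col = 'gray'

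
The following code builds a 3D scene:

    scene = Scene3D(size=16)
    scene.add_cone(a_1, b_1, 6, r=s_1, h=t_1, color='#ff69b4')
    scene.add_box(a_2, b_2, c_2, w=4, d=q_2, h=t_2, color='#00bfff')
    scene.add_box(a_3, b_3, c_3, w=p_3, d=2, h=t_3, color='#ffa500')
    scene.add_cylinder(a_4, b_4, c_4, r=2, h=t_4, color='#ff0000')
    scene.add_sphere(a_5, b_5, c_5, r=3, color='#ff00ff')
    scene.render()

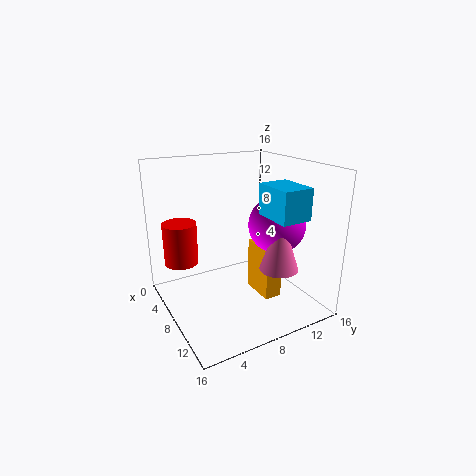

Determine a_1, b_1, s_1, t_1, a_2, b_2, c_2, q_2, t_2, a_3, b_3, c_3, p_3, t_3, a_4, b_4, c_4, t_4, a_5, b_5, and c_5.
a_1 = 13, b_1 = 10, s_1 = 2, t_1 = 6, a_2 = 12, b_2 = 8, c_2 = 12, q_2 = 3, t_2 = 3, a_3 = 7, b_3 = 10, c_3 = 1, p_3 = 4, t_3 = 6, a_4 = 3, b_4 = 3, c_4 = 4, t_4 = 5, a_5 = 11, b_5 = 11, c_5 = 10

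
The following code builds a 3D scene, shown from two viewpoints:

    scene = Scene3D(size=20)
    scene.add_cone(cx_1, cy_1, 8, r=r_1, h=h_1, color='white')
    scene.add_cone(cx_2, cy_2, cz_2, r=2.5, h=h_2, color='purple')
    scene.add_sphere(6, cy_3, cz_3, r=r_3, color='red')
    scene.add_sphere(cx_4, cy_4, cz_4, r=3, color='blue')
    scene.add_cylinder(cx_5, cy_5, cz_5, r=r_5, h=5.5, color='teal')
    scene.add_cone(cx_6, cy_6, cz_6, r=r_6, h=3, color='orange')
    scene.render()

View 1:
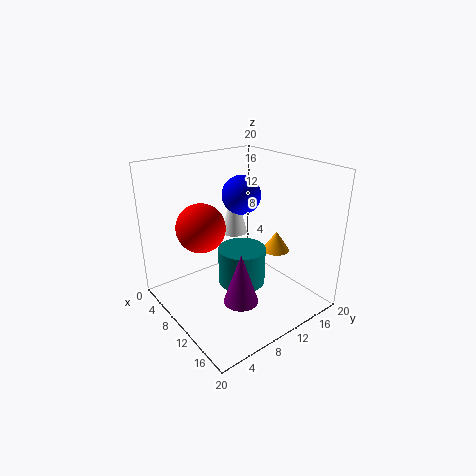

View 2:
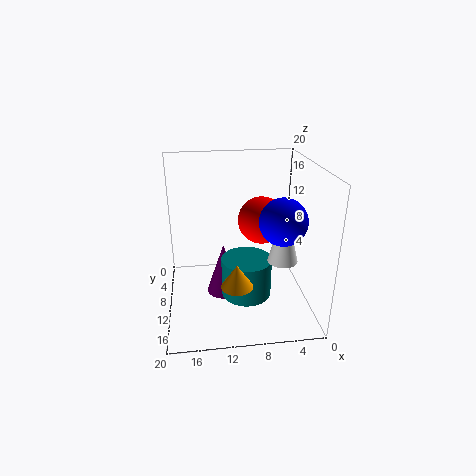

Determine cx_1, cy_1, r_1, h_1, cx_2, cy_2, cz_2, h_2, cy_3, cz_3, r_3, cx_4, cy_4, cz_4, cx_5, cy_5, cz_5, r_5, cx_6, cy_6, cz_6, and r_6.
cx_1 = 4.5
cy_1 = 13.5
r_1 = 2
h_1 = 8
cx_2 = 12
cy_2 = 9
cz_2 = 1
h_2 = 7.5
cy_3 = 6.5
cz_3 = 11
r_3 = 3.5
cx_4 = 5
cy_4 = 14.5
cz_4 = 14
cx_5 = 9
cy_5 = 11.5
cz_5 = 2
r_5 = 3.5
cx_6 = 11
cy_6 = 16.5
cz_6 = 6.5
r_6 = 2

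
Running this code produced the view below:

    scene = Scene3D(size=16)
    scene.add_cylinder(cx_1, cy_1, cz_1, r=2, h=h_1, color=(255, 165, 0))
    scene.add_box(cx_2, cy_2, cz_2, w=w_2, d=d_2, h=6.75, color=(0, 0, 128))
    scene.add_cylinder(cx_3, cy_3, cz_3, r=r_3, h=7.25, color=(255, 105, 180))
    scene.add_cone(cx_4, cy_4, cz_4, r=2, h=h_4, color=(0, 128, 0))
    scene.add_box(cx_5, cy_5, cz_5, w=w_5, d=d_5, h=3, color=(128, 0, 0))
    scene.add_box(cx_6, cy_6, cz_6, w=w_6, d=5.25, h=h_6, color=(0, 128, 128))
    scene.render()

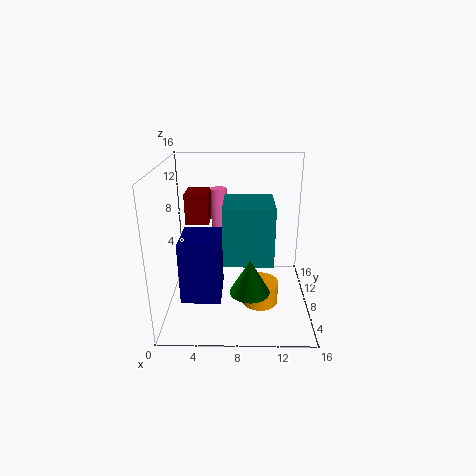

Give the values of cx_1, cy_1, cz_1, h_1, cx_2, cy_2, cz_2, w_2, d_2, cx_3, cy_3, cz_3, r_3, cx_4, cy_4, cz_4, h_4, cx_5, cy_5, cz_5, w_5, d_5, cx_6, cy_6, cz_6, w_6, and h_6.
cx_1 = 10.5; cy_1 = 6.25; cz_1 = 1; h_1 = 2.5; cx_2 = 2; cy_2 = 3.75; cz_2 = 2.25; w_2 = 4.25; d_2 = 5; cx_3 = 5.5; cy_3 = 14; cz_3 = 4.75; r_3 = 1; cx_4 = 9.25; cy_4 = 2.75; cz_4 = 4.5; h_4 = 3.5; cx_5 = 3; cy_5 = 4.25; cz_5 = 11; w_5 = 2.25; d_5 = 2.75; cx_6 = 6.5; cy_6 = 4.5; cz_6 = 6.25; w_6 = 5.25; h_6 = 6.25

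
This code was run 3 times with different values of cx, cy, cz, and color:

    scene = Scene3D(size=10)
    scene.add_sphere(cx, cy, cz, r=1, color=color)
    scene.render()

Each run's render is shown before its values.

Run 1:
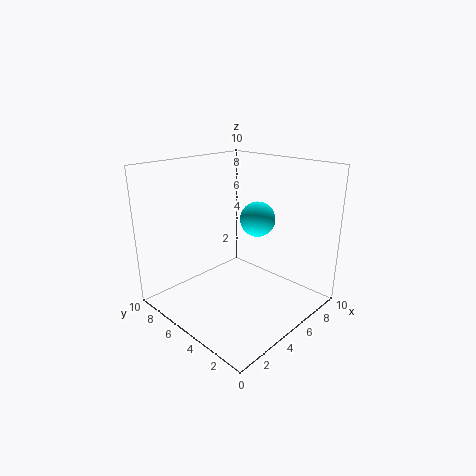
cx = 3.5, cy = 2, cz = 7.5, color = 'cyan'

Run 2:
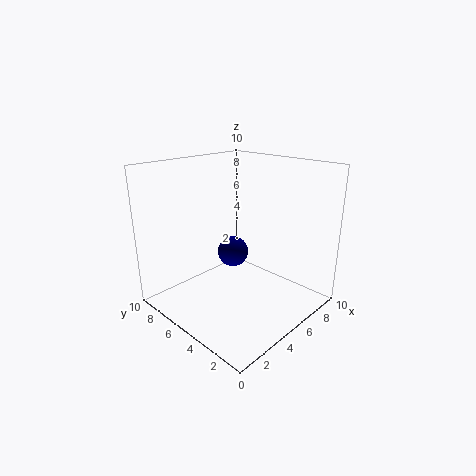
cx = 4, cy = 4.5, cz = 4.5, color = 'navy'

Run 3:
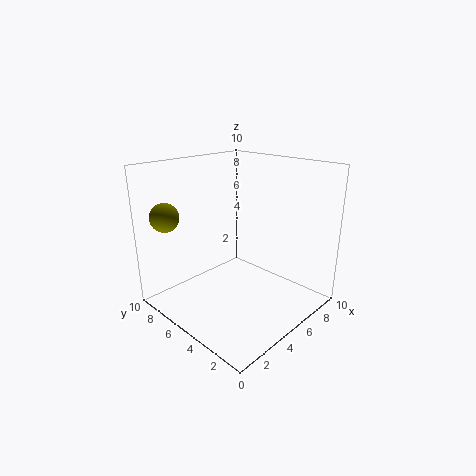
cx = 1.5, cy = 8.5, cz = 6.5, color = 'olive'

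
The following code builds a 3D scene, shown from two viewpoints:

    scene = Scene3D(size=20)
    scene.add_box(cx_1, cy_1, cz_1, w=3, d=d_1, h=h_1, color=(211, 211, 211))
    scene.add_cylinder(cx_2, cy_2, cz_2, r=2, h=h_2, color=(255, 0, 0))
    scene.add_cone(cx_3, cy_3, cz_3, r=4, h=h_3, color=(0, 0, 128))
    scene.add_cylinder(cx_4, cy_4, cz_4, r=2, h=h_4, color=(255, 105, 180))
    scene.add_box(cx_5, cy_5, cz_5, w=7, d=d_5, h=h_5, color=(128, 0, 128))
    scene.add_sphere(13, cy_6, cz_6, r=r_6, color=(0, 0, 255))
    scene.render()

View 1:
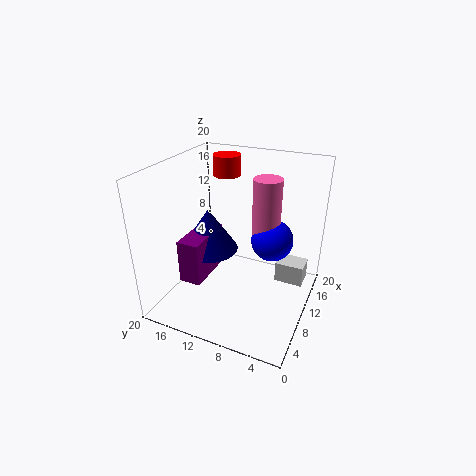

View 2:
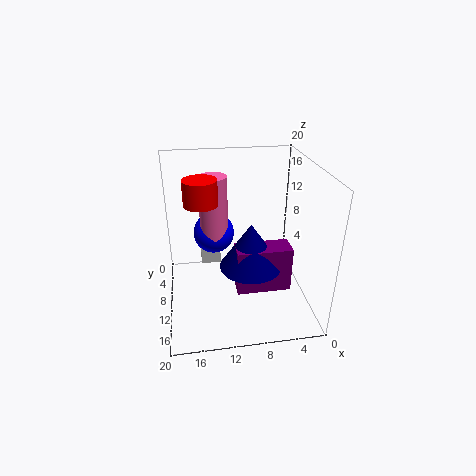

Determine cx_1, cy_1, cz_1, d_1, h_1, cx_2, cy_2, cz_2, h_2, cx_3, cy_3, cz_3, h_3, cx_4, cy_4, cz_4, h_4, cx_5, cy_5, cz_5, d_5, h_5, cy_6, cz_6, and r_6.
cx_1 = 12; cy_1 = 1; cz_1 = 3; d_1 = 4; h_1 = 3; cx_2 = 15; cy_2 = 14; cz_2 = 17; h_2 = 3; cx_3 = 9; cy_3 = 14; cz_3 = 8; h_3 = 6; cx_4 = 13; cy_4 = 7; cz_4 = 9; h_4 = 9; cx_5 = 4; cy_5 = 13; cz_5 = 5; d_5 = 3; h_5 = 6; cy_6 = 6; cz_6 = 9; r_6 = 3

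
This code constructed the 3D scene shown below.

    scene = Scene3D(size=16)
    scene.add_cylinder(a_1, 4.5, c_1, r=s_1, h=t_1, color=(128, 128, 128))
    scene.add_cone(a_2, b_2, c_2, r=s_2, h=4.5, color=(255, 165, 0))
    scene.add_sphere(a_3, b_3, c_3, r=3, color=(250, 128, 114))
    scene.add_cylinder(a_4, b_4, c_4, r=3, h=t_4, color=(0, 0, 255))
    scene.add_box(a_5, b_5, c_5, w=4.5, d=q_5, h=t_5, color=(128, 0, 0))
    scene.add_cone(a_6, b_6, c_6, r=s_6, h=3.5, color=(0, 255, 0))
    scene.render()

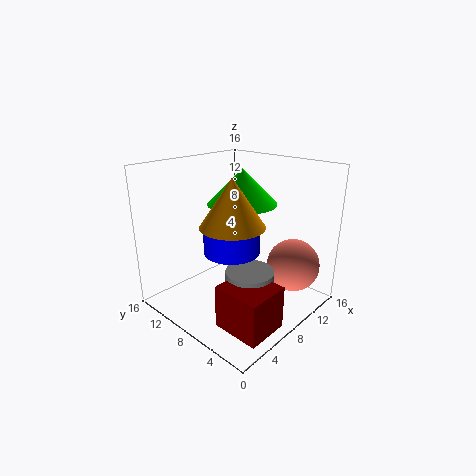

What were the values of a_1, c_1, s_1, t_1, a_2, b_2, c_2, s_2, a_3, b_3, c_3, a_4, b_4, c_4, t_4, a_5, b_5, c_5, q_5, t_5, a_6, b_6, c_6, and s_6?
a_1 = 6; c_1 = 2; s_1 = 2.5; t_1 = 4; a_2 = 3.5; b_2 = 4.5; c_2 = 11.5; s_2 = 3; a_3 = 12.5; b_3 = 3.5; c_3 = 4.5; a_4 = 6.5; b_4 = 7.5; c_4 = 7; t_4 = 3.5; a_5 = 2; b_5 = 0.5; c_5 = 1; q_5 = 5; t_5 = 4.5; a_6 = 7; b_6 = 6.5; c_6 = 12.5; s_6 = 3.5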